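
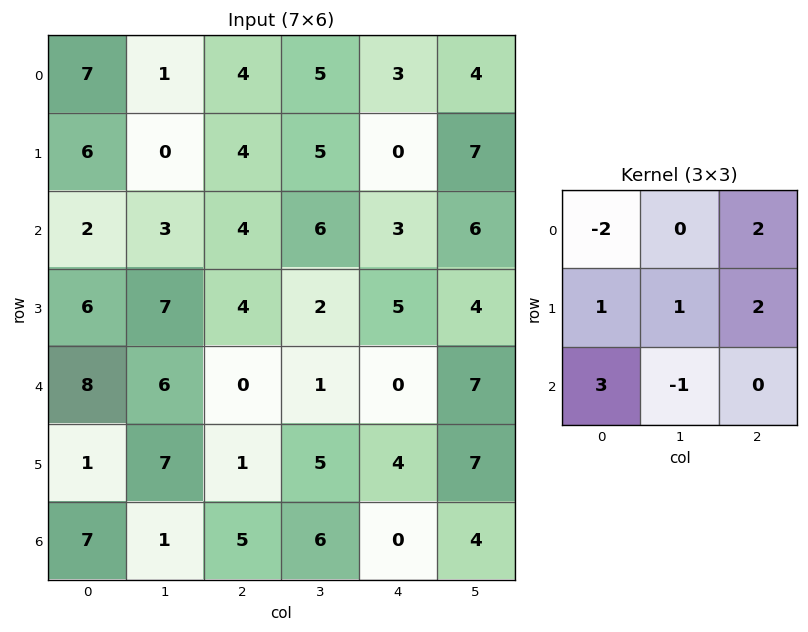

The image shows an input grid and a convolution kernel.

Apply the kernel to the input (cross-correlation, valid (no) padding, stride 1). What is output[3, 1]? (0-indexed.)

18

The receptive field on the input at this output position is [7 4 2 / 6 0 1 / 7 1 5]. Elementwise product with the kernel and sum: 7·-2 + 2·2 + 6·1 + 0·1 + 1·2 + 7·3 + 1·-1.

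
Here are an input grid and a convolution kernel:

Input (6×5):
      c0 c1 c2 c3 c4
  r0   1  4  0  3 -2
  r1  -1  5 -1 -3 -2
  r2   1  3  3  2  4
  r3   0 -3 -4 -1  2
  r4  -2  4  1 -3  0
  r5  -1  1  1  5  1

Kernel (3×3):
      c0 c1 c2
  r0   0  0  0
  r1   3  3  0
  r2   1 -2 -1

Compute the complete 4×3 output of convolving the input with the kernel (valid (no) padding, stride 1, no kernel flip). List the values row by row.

4 7 -17
22 24 11
-20 -16 -8
2 9 -16

Output[0,0]: The receptive field on the input at this output position is [1 4 0 / -1 5 -1 / 1 3 3]. Elementwise product with the kernel and sum: -1·3 + 5·3 + 1·1 + 3·-2 + 3·-1.
Output[0,1]: The receptive field on the input at this output position is [4 0 3 / 5 -1 -3 / 3 3 2]. Elementwise product with the kernel and sum: 5·3 + -1·3 + 3·1 + 3·-2 + 2·-1.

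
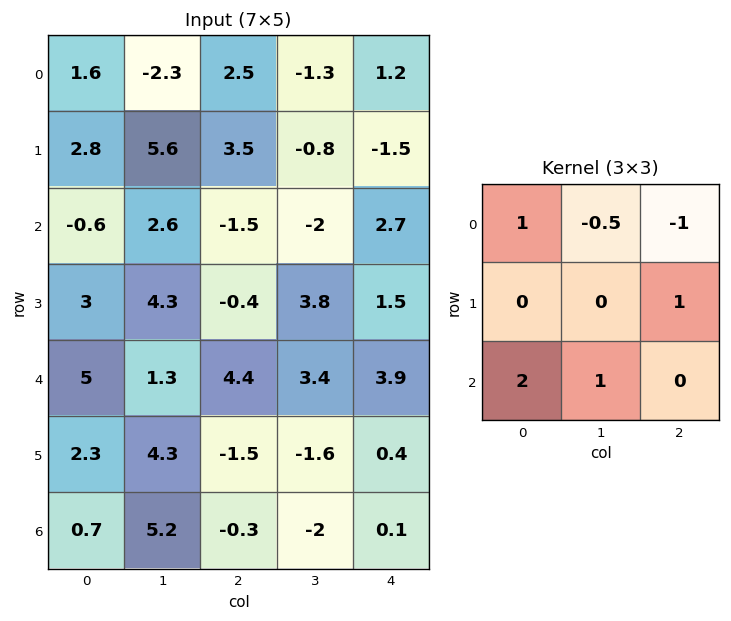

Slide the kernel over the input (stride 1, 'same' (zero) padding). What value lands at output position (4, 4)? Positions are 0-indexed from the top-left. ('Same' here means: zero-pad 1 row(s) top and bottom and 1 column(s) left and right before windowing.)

The receptive field on the zero-padded input at this output position is [3.8 1.5 0 / 3.4 3.9 0 / -1.6 0.4 0]. Elementwise product with the kernel and sum: 3.8·1 + 1.5·-0.5 + 0·-1 + 0·1 + -1.6·2 + 0.4·1.

0.25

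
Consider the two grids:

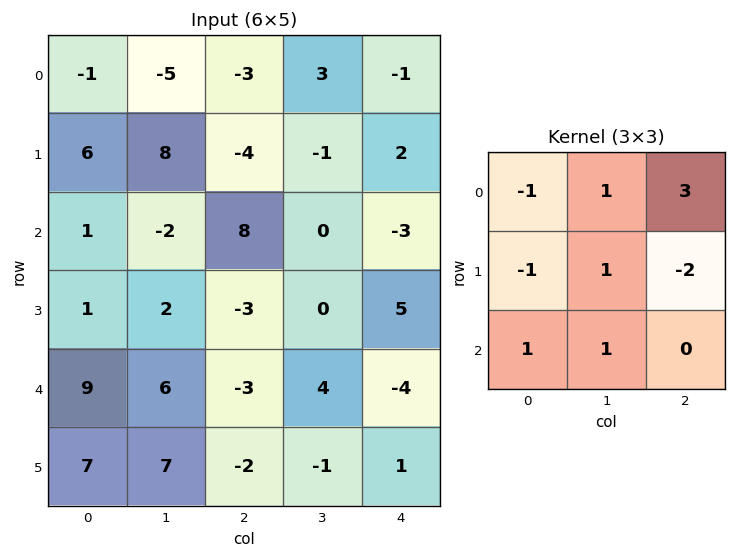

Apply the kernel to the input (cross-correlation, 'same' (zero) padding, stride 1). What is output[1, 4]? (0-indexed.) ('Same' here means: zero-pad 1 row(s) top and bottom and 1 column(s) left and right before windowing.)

The receptive field on the zero-padded input at this output position is [3 -1 0 / -1 2 0 / 0 -3 0]. Elementwise product with the kernel and sum: 3·-1 + -1·1 + 0·3 + -1·-1 + 2·1 + 0·-2 + 0·1 + -3·1.

-4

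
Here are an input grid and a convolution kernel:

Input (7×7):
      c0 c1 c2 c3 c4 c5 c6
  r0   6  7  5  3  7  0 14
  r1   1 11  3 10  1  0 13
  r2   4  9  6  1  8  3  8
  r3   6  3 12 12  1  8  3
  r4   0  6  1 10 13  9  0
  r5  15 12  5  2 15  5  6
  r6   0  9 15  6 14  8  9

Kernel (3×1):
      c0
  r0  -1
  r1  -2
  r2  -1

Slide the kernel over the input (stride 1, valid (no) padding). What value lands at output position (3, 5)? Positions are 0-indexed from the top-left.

The receptive field on the input at this output position is [8 / 9 / 5]. Elementwise product with the kernel and sum: 8·-1 + 9·-2 + 5·-1.

-31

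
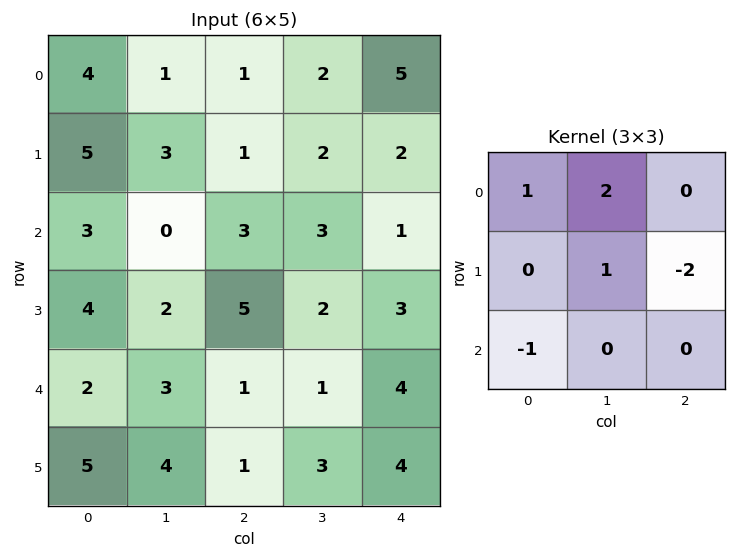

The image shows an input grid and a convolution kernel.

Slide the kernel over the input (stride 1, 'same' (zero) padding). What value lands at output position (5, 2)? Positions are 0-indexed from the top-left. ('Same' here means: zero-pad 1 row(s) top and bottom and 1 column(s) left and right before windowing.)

The receptive field on the zero-padded input at this output position is [3 1 1 / 4 1 3 / 0 0 0]. Elementwise product with the kernel and sum: 3·1 + 1·2 + 1·1 + 3·-2 + 0·-1.

0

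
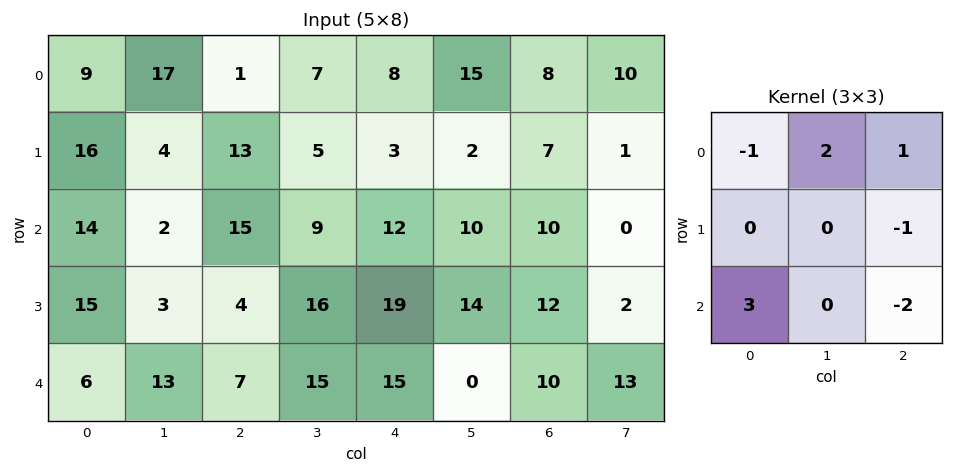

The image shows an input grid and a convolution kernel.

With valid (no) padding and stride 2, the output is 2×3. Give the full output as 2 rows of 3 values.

Output[0,0]: The receptive field on the input at this output position is [9 17 1 / 16 4 13 / 14 2 15]. Elementwise product with the kernel and sum: 9·-1 + 17·2 + 1·1 + 13·-1 + 14·3 + 15·-2.

25 39 39
5 -13 31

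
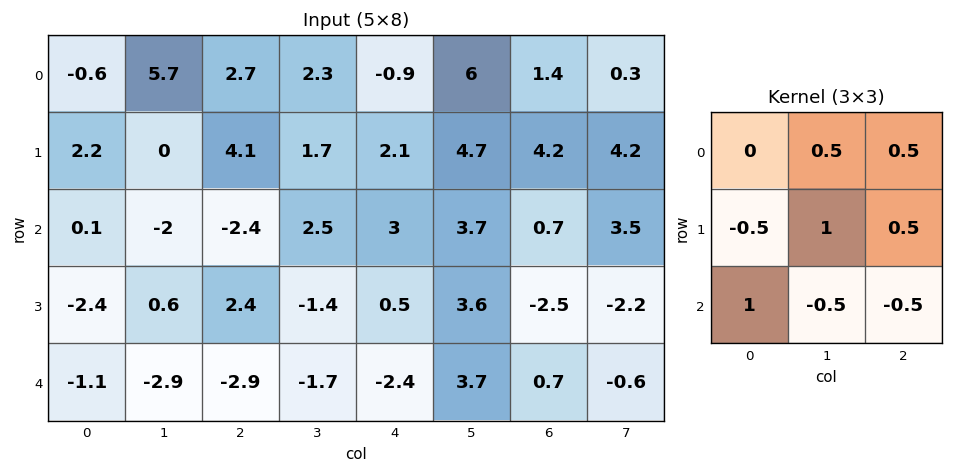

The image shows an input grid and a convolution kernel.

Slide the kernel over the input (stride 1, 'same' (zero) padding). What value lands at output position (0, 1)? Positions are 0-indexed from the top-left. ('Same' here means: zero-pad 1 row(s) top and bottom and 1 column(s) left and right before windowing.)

7.5

The receptive field on the zero-padded input at this output position is [0 0 0 / -0.6 5.7 2.7 / 2.2 0 4.1]. Elementwise product with the kernel and sum: 0·0.5 + 0·0.5 + -0.6·-0.5 + 5.7·1 + 2.7·0.5 + 2.2·1 + 0·-0.5 + 4.1·-0.5.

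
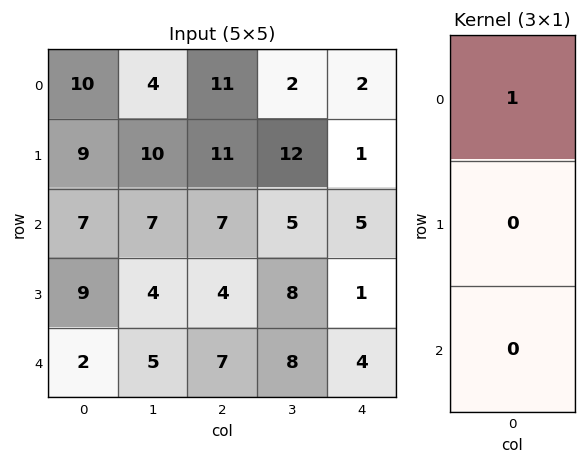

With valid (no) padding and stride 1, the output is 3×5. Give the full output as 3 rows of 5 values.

Output[0,0]: The receptive field on the input at this output position is [10 / 9 / 7]. Elementwise product with the kernel and sum: 10·1.

10 4 11 2 2
9 10 11 12 1
7 7 7 5 5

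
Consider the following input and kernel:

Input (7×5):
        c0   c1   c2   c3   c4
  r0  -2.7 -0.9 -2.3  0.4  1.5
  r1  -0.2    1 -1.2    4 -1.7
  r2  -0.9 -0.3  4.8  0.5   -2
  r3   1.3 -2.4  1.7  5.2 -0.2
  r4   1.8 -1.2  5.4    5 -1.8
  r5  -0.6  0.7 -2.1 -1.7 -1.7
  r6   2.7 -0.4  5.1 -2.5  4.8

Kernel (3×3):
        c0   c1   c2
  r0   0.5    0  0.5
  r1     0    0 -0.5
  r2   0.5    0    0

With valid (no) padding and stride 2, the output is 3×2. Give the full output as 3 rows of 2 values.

Output[0,0]: The receptive field on the input at this output position is [-2.7 -0.9 -2.3 / -0.2 1 -1.2 / -0.9 -0.3 4.8]. Elementwise product with the kernel and sum: -2.7·0.5 + -2.3·0.5 + -1.2·-0.5 + -0.9·0.5.

-2.35 2.85
2 4.2
6 5.2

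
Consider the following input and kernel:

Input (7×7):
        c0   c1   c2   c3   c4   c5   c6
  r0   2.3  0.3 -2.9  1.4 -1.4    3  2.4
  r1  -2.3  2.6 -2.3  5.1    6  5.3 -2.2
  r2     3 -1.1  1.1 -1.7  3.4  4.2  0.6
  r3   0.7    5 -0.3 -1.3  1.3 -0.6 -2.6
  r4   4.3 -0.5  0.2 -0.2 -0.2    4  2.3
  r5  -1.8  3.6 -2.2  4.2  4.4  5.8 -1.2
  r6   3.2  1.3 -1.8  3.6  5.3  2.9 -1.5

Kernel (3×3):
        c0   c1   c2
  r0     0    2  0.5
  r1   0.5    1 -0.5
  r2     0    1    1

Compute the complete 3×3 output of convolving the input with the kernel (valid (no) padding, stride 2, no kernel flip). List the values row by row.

Output[0,0]: The receptive field on the input at this output position is [2.3 0.3 -2.9 / -2.3 2.6 -2.3 / 3 -1.1 1.1]. Elementwise product with the kernel and sum: 0.3·2 + -2.9·0.5 + -2.3·0.5 + 2.6·1 + -2.3·-0.5 + -1.1·1 + 1.1·1.
Output[0,1]: The receptive field on the input at this output position is [-2.9 1.4 -1.4 / -2.3 5.1 6 / 1.1 -1.7 3.4]. Elementwise product with the kernel and sum: 1.4·2 + -1.4·0.5 + -2.3·0.5 + 5.1·1 + 6·-0.5 + -1.7·1 + 3.4·1.

1.75 4.75 21.4
3.55 -4.2 16.35
2.4 9.3 19.15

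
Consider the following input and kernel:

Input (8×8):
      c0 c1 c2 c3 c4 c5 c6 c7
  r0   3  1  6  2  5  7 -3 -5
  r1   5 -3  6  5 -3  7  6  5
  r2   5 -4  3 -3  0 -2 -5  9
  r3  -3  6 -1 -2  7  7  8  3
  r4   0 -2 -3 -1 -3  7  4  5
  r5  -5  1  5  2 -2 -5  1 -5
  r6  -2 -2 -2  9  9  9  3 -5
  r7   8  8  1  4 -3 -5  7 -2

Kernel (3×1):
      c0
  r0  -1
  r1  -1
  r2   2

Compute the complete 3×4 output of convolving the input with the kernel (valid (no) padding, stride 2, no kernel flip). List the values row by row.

2 -6 -2 -13
-2 -8 -13 5
1 -6 23 1

Output[0,0]: The receptive field on the input at this output position is [3 / 5 / 5]. Elementwise product with the kernel and sum: 3·-1 + 5·-1 + 5·2.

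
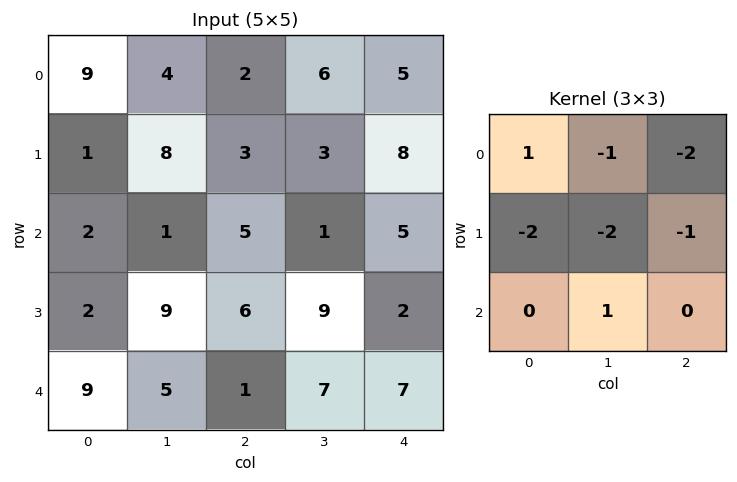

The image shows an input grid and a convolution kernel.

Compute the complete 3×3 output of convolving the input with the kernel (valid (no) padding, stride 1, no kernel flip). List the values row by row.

-19 -30 -33
-15 -8 -24
-32 -44 -31

Output[0,0]: The receptive field on the input at this output position is [9 4 2 / 1 8 3 / 2 1 5]. Elementwise product with the kernel and sum: 9·1 + 4·-1 + 2·-2 + 1·-2 + 8·-2 + 3·-1 + 1·1.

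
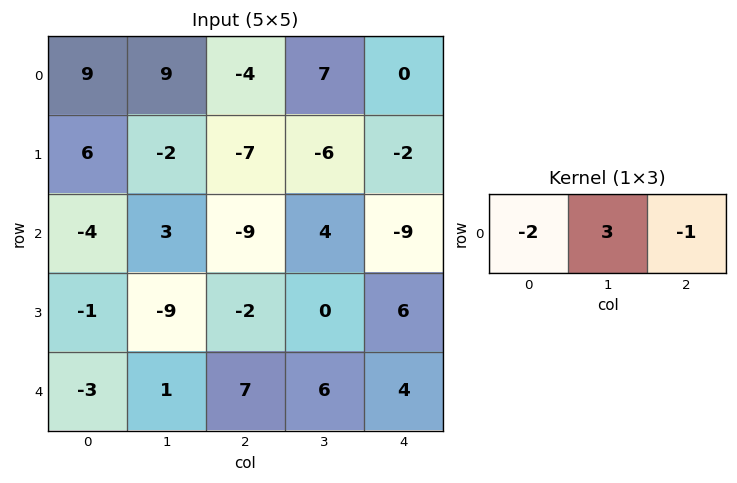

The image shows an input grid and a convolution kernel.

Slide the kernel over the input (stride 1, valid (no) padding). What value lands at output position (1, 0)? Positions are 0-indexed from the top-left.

The receptive field on the input at this output position is [6 -2 -7]. Elementwise product with the kernel and sum: 6·-2 + -2·3 + -7·-1.

-11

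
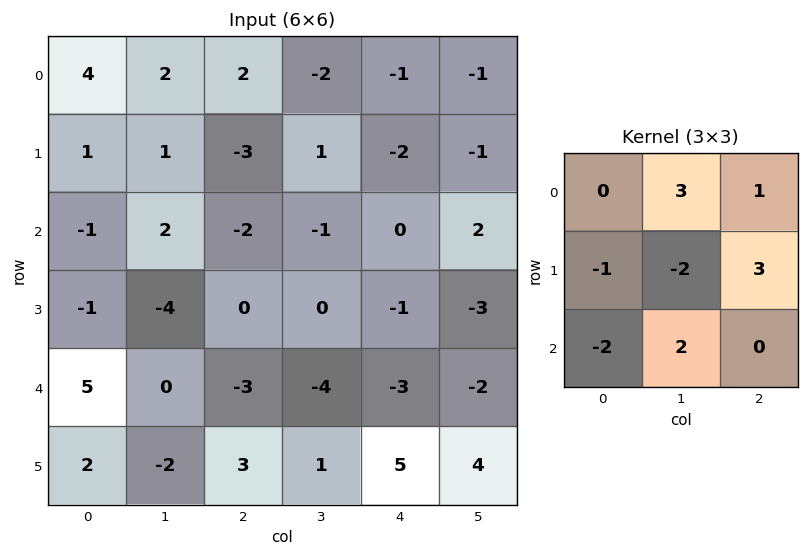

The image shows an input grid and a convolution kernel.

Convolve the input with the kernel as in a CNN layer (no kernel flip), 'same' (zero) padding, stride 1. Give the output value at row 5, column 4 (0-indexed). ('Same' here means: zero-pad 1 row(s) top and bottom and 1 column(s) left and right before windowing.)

The receptive field on the zero-padded input at this output position is [-4 -3 -2 / 1 5 4 / 0 0 0]. Elementwise product with the kernel and sum: -3·3 + -2·1 + 1·-1 + 5·-2 + 4·3 + 0·-2 + 0·2.

-10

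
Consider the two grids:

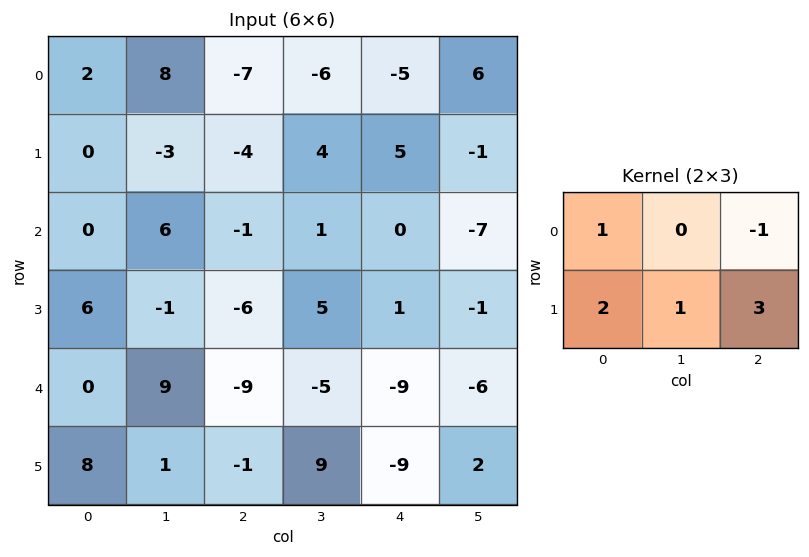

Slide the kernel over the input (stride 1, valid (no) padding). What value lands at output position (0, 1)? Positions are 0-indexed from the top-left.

16

The receptive field on the input at this output position is [8 -7 -6 / -3 -4 4]. Elementwise product with the kernel and sum: 8·1 + -6·-1 + -3·2 + -4·1 + 4·3.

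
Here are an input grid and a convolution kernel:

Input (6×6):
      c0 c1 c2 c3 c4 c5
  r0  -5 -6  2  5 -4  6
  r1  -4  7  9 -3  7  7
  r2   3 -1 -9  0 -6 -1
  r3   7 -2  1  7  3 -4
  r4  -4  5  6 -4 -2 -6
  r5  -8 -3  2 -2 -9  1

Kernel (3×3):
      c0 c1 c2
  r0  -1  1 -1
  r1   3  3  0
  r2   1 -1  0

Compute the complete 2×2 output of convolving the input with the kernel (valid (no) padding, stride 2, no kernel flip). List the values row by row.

10 16
11 49

Output[0,0]: The receptive field on the input at this output position is [-5 -6 2 / -4 7 9 / 3 -1 -9]. Elementwise product with the kernel and sum: -5·-1 + -6·1 + 2·-1 + -4·3 + 7·3 + 3·1 + -1·-1.
Output[0,1]: The receptive field on the input at this output position is [2 5 -4 / 9 -3 7 / -9 0 -6]. Elementwise product with the kernel and sum: 2·-1 + 5·1 + -4·-1 + 9·3 + -3·3 + -9·1 + 0·-1.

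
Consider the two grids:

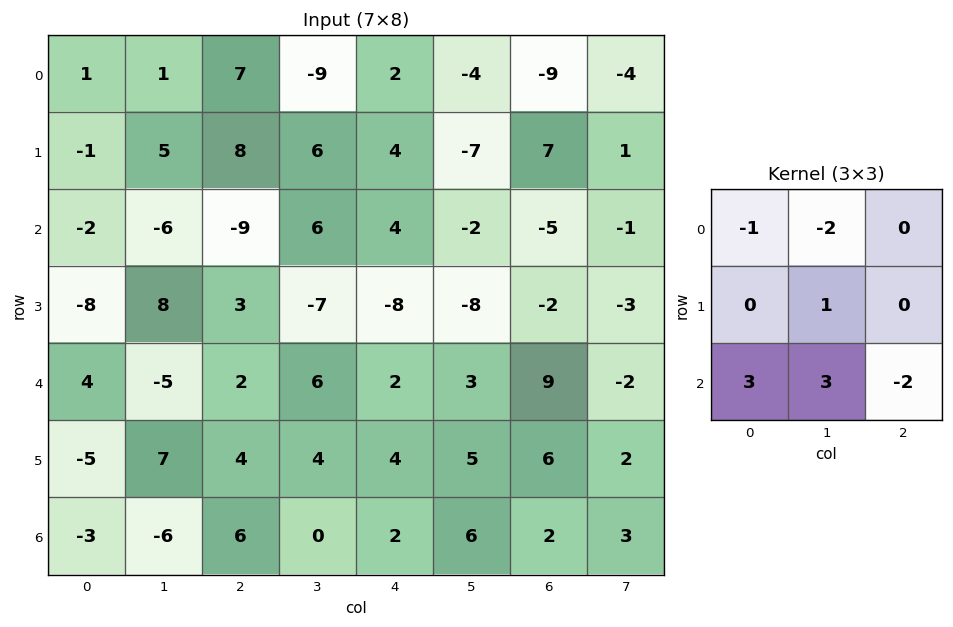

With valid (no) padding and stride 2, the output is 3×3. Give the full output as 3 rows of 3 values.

Output[0,0]: The receptive field on the input at this output position is [1 1 7 / -1 5 8 / -2 -6 -9]. Elementwise product with the kernel and sum: 1·-1 + 1·-2 + 5·1 + -2·3 + -6·3 + -9·-2.
Output[0,1]: The receptive field on the input at this output position is [7 -9 2 / 8 6 4 / -9 6 4]. Elementwise product with the kernel and sum: 7·-1 + -9·-2 + 6·1 + -9·3 + 6·3 + 4·-2.

-4 0 15
15 10 -11
-26 4 17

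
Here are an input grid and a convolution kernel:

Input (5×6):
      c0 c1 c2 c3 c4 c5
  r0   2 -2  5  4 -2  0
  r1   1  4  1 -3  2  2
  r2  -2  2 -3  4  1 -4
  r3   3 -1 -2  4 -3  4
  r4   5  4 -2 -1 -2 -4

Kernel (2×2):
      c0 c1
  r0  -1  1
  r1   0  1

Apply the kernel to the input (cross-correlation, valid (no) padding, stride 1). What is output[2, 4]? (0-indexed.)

The receptive field on the input at this output position is [1 -4 / -3 4]. Elementwise product with the kernel and sum: 1·-1 + -4·1 + 4·1.

-1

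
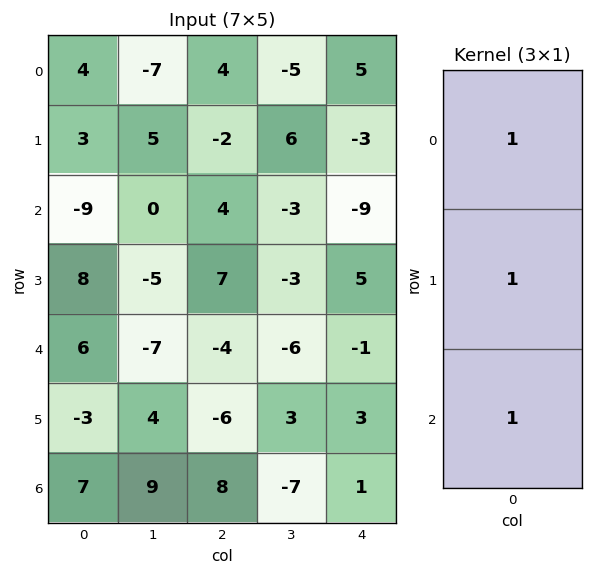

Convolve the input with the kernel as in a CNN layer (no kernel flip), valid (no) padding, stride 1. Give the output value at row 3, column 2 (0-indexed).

The receptive field on the input at this output position is [7 / -4 / -6]. Elementwise product with the kernel and sum: 7·1 + -4·1 + -6·1.

-3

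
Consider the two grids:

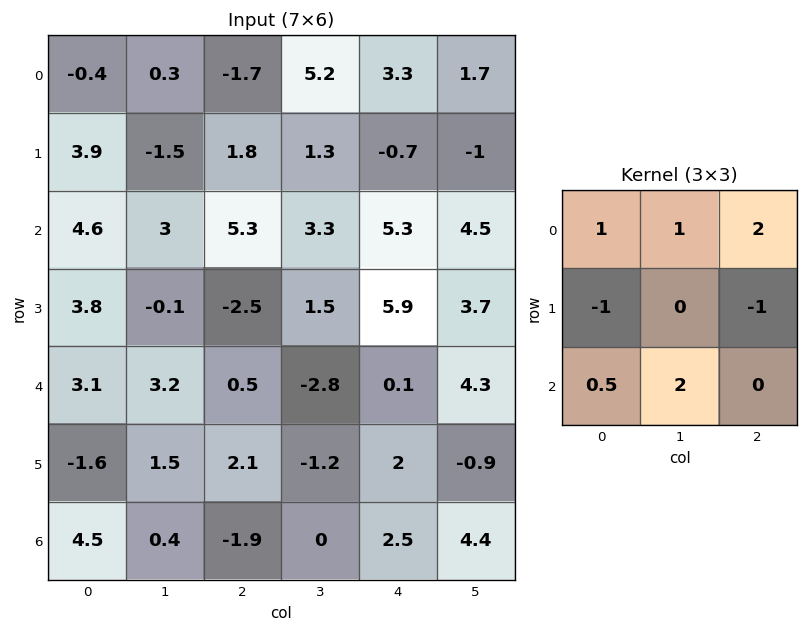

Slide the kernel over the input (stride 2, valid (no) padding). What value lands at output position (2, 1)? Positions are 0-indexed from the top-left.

The receptive field on the input at this output position is [0.5 -2.8 0.1 / 2.1 -1.2 2 / -1.9 0 2.5]. Elementwise product with the kernel and sum: 0.5·1 + -2.8·1 + 0.1·2 + 2.1·-1 + 2·-1 + -1.9·0.5 + 0·2.

-7.15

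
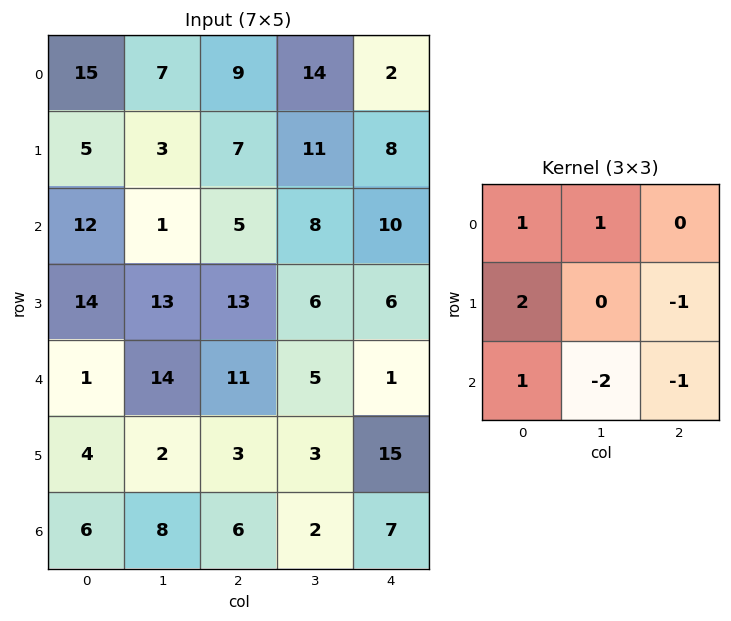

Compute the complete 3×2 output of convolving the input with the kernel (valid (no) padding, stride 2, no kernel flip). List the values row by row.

30 8
-10 33
4 2

Output[0,0]: The receptive field on the input at this output position is [15 7 9 / 5 3 7 / 12 1 5]. Elementwise product with the kernel and sum: 15·1 + 7·1 + 5·2 + 7·-1 + 12·1 + 1·-2 + 5·-1.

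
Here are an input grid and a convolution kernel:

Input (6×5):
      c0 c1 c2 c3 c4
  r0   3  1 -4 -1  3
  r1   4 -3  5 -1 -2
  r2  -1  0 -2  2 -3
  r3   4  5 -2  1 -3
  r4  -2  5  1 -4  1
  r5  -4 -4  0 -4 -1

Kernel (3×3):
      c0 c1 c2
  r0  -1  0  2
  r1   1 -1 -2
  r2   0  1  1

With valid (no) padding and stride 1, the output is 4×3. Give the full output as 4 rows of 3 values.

Output[0,0]: The receptive field on the input at this output position is [3 1 -4 / 4 -3 5 / -1 0 -2]. Elementwise product with the kernel and sum: 3·-1 + -4·2 + 4·1 + -3·-1 + 5·-2 + 0·1 + -2·1.
Output[0,1]: The receptive field on the input at this output position is [1 -4 -1 / -3 5 -1 / 0 -2 2]. Elementwise product with the kernel and sum: 1·-1 + -1·2 + -3·1 + 5·-1 + -1·-2 + -2·1 + 2·1.

-16 -9 19
12 -2 -9
6 6 -4
-21 5 -6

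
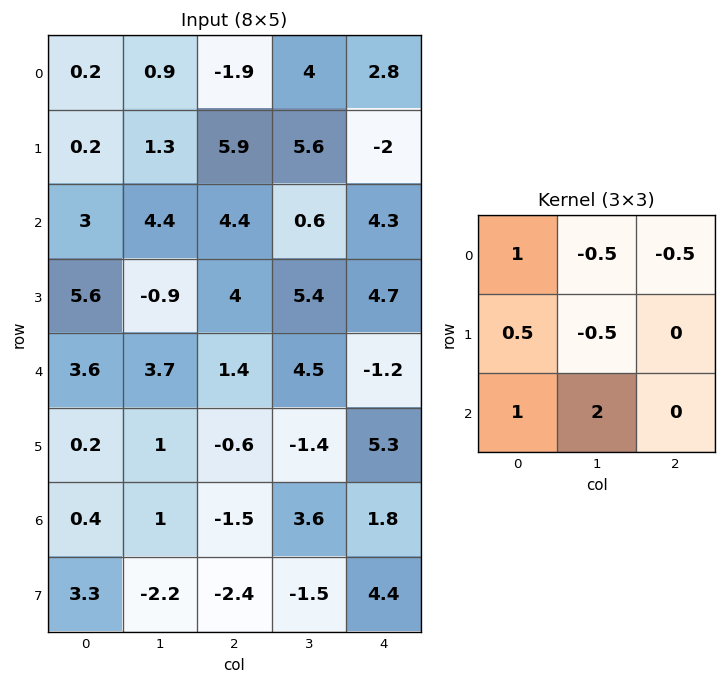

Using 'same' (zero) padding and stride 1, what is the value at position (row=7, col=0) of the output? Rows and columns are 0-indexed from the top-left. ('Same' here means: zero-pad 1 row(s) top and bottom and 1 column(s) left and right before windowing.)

The receptive field on the zero-padded input at this output position is [0 0.4 1 / 0 3.3 -2.2 / 0 0 0]. Elementwise product with the kernel and sum: 0·1 + 0.4·-0.5 + 1·-0.5 + 0·0.5 + 3.3·-0.5 + 0·1 + 0·2.

-2.35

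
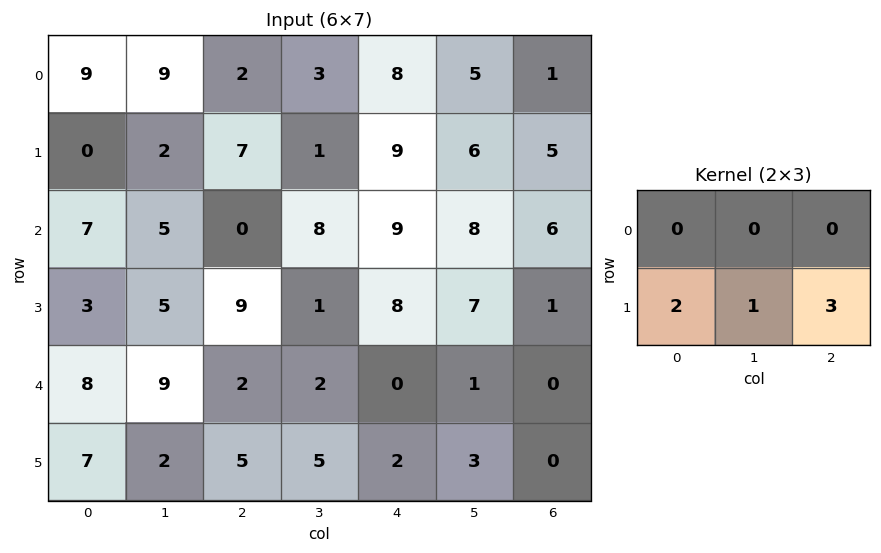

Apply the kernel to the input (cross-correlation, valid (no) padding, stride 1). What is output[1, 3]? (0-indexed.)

The receptive field on the input at this output position is [1 9 6 / 8 9 8]. Elementwise product with the kernel and sum: 8·2 + 9·1 + 8·3.

49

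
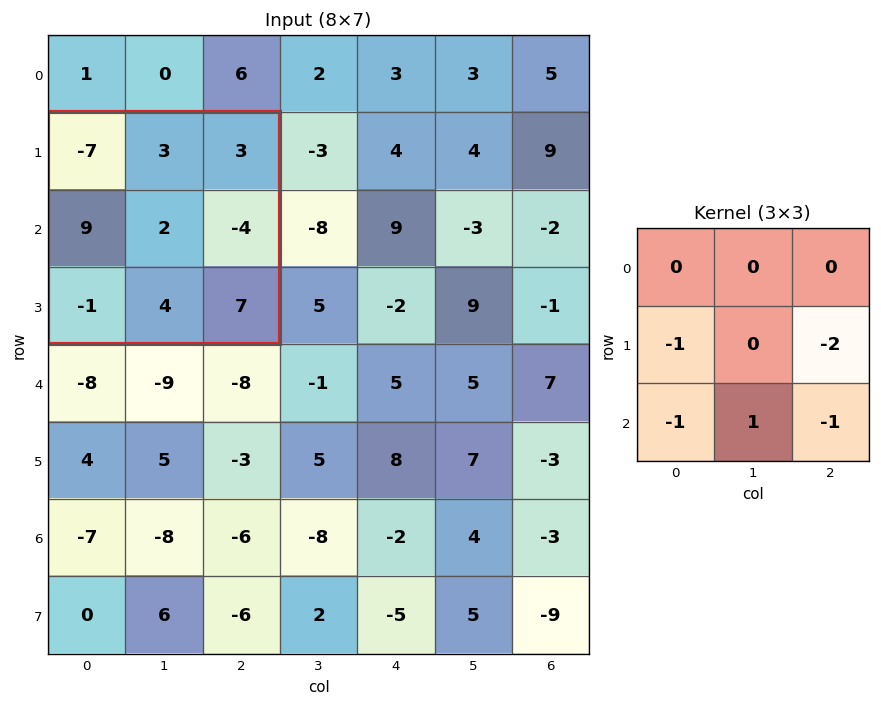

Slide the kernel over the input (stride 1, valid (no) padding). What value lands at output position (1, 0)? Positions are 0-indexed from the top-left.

The receptive field on the input at this output position is [-7 3 3 / 9 2 -4 / -1 4 7]. Elementwise product with the kernel and sum: 9·-1 + -4·-2 + -1·-1 + 4·1 + 7·-1.

-3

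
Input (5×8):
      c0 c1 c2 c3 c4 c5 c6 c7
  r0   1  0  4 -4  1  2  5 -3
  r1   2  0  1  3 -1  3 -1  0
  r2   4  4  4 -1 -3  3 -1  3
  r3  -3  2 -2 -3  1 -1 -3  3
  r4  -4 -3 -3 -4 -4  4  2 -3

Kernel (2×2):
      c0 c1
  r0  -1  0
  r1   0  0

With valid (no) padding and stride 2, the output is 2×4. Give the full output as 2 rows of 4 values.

Output[0,0]: The receptive field on the input at this output position is [1 0 / 2 0]. Elementwise product with the kernel and sum: 1·-1.

-1 -4 -1 -5
-4 -4 3 1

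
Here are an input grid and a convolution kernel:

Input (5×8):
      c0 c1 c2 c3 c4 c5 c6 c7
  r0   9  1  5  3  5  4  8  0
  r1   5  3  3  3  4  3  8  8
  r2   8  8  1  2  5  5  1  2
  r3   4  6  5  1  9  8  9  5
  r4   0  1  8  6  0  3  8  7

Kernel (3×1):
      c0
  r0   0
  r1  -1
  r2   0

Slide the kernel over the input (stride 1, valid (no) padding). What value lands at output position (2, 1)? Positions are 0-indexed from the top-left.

The receptive field on the input at this output position is [8 / 6 / 1]. Elementwise product with the kernel and sum: 6·-1.

-6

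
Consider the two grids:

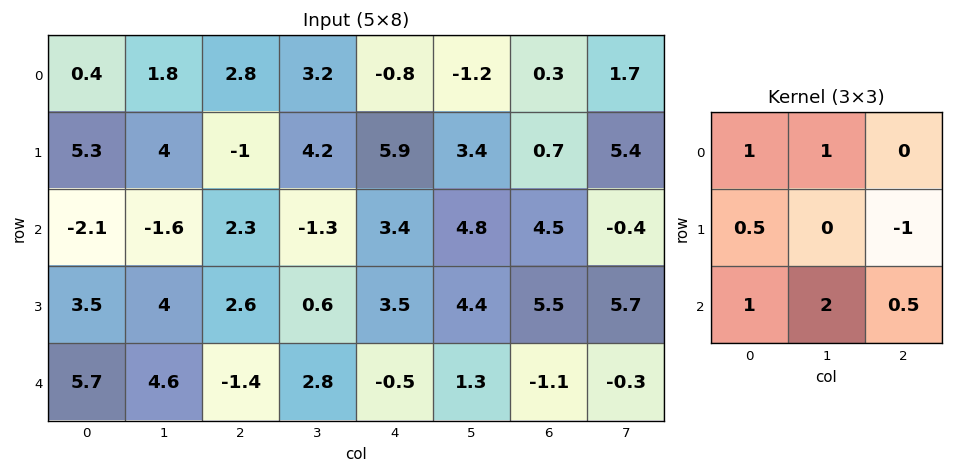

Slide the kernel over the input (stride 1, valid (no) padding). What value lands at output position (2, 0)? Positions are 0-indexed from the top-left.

The receptive field on the input at this output position is [-2.1 -1.6 2.3 / 3.5 4 2.6 / 5.7 4.6 -1.4]. Elementwise product with the kernel and sum: -2.1·1 + -1.6·1 + 3.5·0.5 + 2.6·-1 + 5.7·1 + 4.6·2 + -1.4·0.5.

9.65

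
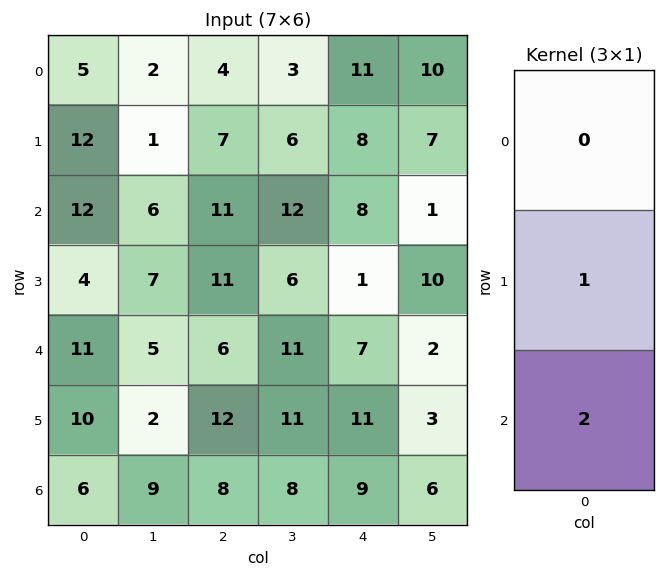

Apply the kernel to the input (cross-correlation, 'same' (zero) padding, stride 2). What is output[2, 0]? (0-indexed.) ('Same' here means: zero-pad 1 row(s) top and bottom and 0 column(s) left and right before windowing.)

The receptive field on the zero-padded input at this output position is [4 / 11 / 10]. Elementwise product with the kernel and sum: 11·1 + 10·2.

31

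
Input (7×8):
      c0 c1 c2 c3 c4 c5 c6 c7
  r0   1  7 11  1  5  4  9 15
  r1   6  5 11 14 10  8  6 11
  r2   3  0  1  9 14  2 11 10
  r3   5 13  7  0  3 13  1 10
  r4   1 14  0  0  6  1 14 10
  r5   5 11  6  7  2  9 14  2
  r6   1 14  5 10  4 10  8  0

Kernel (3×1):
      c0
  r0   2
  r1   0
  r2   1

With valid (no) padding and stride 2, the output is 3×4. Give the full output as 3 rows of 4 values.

Output[0,0]: The receptive field on the input at this output position is [1 / 6 / 3]. Elementwise product with the kernel and sum: 1·2 + 3·1.
Output[0,1]: The receptive field on the input at this output position is [11 / 11 / 1]. Elementwise product with the kernel and sum: 11·2 + 1·1.

5 23 24 29
7 2 34 36
3 5 16 36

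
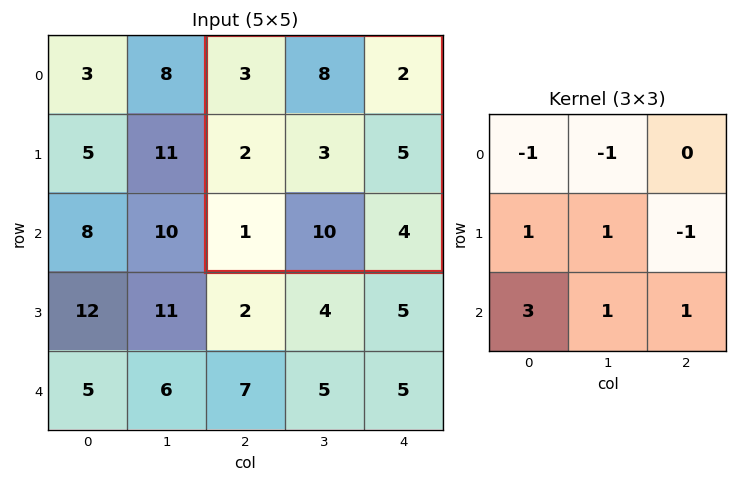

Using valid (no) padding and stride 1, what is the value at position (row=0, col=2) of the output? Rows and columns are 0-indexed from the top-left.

6

The receptive field on the input at this output position is [3 8 2 / 2 3 5 / 1 10 4]. Elementwise product with the kernel and sum: 3·-1 + 8·-1 + 2·1 + 3·1 + 5·-1 + 1·3 + 10·1 + 4·1.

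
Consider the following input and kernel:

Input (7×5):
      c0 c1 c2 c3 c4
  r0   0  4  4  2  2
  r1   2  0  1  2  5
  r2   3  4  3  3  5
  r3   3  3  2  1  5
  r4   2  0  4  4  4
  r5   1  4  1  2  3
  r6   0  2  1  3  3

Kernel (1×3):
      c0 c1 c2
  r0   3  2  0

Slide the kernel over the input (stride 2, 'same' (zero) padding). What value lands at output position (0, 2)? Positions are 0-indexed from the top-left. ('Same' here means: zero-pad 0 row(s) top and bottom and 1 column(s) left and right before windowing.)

The receptive field on the zero-padded input at this output position is [2 2 0]. Elementwise product with the kernel and sum: 2·3 + 2·2.

10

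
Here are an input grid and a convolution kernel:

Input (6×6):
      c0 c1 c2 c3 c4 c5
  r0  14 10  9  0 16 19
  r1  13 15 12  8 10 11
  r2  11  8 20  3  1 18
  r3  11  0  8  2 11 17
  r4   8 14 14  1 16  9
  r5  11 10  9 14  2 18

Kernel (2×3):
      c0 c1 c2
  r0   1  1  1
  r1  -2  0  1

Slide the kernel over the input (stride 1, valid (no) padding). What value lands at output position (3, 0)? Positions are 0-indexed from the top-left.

The receptive field on the input at this output position is [11 0 8 / 8 14 14]. Elementwise product with the kernel and sum: 11·1 + 0·1 + 8·1 + 8·-2 + 14·1.

17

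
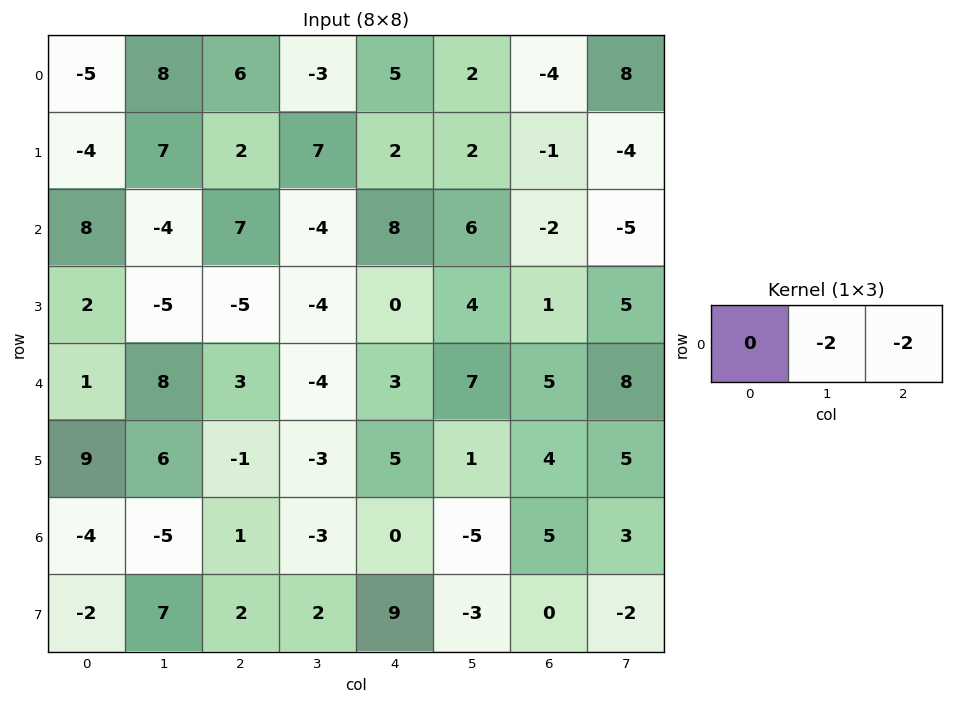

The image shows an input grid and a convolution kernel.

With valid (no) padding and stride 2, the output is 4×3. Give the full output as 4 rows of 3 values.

Output[0,0]: The receptive field on the input at this output position is [-5 8 6]. Elementwise product with the kernel and sum: 8·-2 + 6·-2.

-28 -4 4
-6 -8 -8
-22 2 -24
8 6 0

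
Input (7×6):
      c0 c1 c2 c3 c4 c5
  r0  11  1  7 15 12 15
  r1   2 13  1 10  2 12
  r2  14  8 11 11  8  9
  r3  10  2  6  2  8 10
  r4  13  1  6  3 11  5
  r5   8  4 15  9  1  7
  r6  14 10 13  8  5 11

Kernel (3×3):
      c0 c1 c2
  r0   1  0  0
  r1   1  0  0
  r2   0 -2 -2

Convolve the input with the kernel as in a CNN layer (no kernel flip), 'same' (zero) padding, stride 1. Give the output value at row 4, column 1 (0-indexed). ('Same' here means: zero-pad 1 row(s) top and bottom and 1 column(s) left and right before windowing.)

The receptive field on the zero-padded input at this output position is [10 2 6 / 13 1 6 / 8 4 15]. Elementwise product with the kernel and sum: 10·1 + 13·1 + 4·-2 + 15·-2.

-15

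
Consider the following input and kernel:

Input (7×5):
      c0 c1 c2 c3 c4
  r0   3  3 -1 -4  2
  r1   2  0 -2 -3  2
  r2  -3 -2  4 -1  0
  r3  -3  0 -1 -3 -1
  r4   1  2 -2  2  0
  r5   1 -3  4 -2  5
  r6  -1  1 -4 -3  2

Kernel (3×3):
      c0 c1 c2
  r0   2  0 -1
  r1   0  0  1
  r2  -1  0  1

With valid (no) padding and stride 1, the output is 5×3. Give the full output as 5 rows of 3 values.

12 8 -6
12 -1 -6
-14 -6 9
-4 6 0
5 -4 7

Output[0,0]: The receptive field on the input at this output position is [3 3 -1 / 2 0 -2 / -3 -2 4]. Elementwise product with the kernel and sum: 3·2 + -1·-1 + -2·1 + -3·-1 + 4·1.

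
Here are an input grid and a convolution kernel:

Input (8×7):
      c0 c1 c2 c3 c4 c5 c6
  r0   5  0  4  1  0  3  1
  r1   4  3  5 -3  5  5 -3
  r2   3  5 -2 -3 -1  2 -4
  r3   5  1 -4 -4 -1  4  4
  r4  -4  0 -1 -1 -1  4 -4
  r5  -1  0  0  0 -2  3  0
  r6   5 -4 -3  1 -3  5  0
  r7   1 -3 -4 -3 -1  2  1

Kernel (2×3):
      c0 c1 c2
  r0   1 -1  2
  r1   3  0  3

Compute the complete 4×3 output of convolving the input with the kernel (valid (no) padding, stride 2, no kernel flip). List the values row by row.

40 33 5
-3 -16 -2
-9 -8 -19
-6 -25 -8

Output[0,0]: The receptive field on the input at this output position is [5 0 4 / 4 3 5]. Elementwise product with the kernel and sum: 5·1 + 0·-1 + 4·2 + 4·3 + 5·3.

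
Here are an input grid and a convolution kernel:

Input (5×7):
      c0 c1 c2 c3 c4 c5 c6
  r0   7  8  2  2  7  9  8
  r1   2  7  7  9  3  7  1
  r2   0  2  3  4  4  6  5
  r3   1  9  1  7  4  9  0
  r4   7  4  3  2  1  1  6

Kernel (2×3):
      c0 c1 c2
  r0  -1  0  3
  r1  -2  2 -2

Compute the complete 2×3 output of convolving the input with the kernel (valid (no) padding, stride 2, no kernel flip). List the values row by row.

-5 17 23
23 13 21

Output[0,0]: The receptive field on the input at this output position is [7 8 2 / 2 7 7]. Elementwise product with the kernel and sum: 7·-1 + 2·3 + 2·-2 + 7·2 + 7·-2.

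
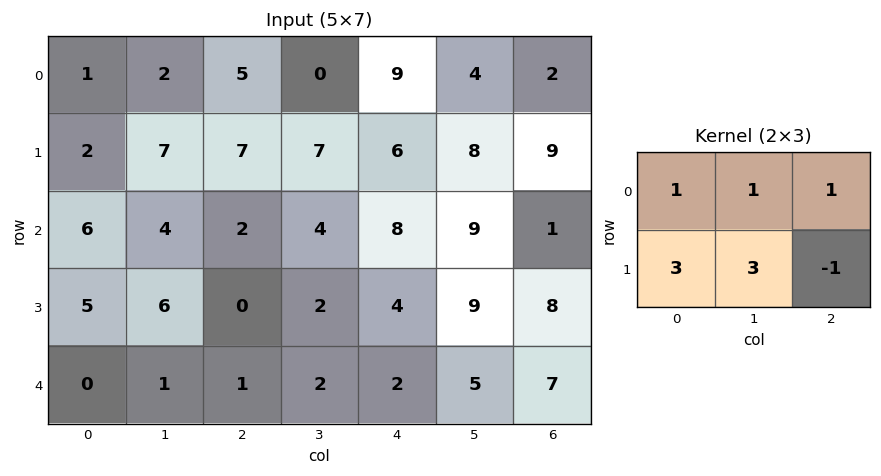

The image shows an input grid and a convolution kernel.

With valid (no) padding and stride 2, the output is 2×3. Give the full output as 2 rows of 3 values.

28 50 48
45 16 49

Output[0,0]: The receptive field on the input at this output position is [1 2 5 / 2 7 7]. Elementwise product with the kernel and sum: 1·1 + 2·1 + 5·1 + 2·3 + 7·3 + 7·-1.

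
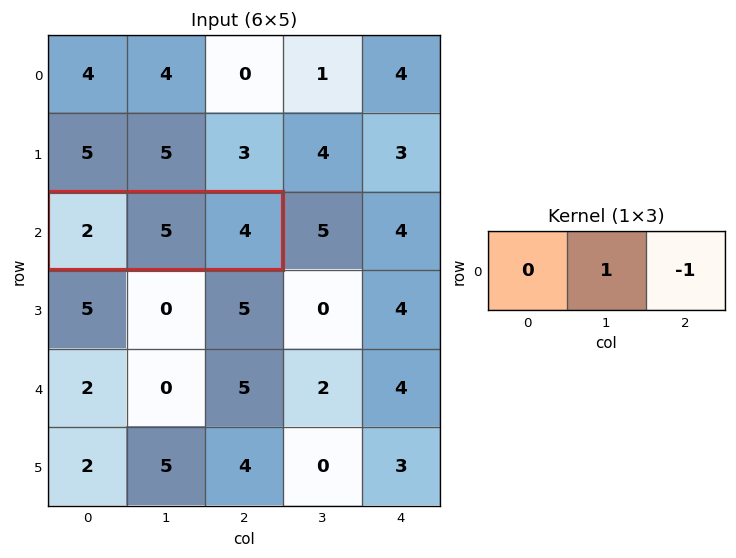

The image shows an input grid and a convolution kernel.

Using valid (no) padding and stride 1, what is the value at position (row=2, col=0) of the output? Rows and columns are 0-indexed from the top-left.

The receptive field on the input at this output position is [2 5 4]. Elementwise product with the kernel and sum: 5·1 + 4·-1.

1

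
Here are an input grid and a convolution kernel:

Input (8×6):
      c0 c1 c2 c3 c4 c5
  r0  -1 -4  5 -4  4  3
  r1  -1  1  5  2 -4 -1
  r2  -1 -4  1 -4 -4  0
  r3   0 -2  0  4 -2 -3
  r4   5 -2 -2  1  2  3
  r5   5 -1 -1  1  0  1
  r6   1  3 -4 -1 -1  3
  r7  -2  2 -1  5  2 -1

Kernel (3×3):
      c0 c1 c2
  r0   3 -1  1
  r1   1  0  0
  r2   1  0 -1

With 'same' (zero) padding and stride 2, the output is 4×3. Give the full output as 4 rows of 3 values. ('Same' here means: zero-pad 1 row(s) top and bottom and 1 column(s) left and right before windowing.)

-1 -5 -1
4 -10 12
-1 -6 12
-8 -1 9

Output[0,0]: The receptive field on the zero-padded input at this output position is [0 0 0 / 0 -1 -4 / 0 -1 1]. Elementwise product with the kernel and sum: 0·3 + 0·-1 + 0·1 + 0·1 + 0·1 + 1·-1.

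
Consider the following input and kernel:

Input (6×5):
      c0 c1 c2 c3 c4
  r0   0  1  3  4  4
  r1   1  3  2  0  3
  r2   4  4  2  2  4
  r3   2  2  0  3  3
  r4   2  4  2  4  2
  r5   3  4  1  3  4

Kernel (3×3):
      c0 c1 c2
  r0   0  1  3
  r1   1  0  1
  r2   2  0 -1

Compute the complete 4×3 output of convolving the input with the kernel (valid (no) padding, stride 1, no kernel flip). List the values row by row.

19 24 21
19 9 12
14 17 19
11 22 14

Output[0,0]: The receptive field on the input at this output position is [0 1 3 / 1 3 2 / 4 4 2]. Elementwise product with the kernel and sum: 1·1 + 3·3 + 1·1 + 2·1 + 4·2 + 2·-1.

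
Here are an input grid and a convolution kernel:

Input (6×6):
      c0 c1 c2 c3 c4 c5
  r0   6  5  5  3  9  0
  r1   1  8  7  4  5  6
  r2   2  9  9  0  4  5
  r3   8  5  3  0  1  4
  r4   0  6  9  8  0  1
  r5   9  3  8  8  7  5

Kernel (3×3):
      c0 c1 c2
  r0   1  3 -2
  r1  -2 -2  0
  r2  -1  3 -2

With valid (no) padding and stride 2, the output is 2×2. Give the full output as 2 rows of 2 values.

0 -43
-15 10

Output[0,0]: The receptive field on the input at this output position is [6 5 5 / 1 8 7 / 2 9 9]. Elementwise product with the kernel and sum: 6·1 + 5·3 + 5·-2 + 1·-2 + 8·-2 + 2·-1 + 9·3 + 9·-2.
Output[0,1]: The receptive field on the input at this output position is [5 3 9 / 7 4 5 / 9 0 4]. Elementwise product with the kernel and sum: 5·1 + 3·3 + 9·-2 + 7·-2 + 4·-2 + 9·-1 + 0·3 + 4·-2.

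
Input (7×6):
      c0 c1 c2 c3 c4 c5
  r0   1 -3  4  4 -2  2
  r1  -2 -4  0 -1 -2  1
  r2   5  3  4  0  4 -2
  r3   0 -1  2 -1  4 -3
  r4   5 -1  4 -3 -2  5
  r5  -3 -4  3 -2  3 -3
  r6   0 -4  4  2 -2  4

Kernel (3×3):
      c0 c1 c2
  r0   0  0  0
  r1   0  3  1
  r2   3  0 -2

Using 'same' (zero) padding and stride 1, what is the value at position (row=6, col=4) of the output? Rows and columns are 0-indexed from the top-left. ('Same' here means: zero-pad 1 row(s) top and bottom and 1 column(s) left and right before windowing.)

-2

The receptive field on the zero-padded input at this output position is [-2 3 -3 / 2 -2 4 / 0 0 0]. Elementwise product with the kernel and sum: -2·3 + 4·1 + 0·3 + 0·-2.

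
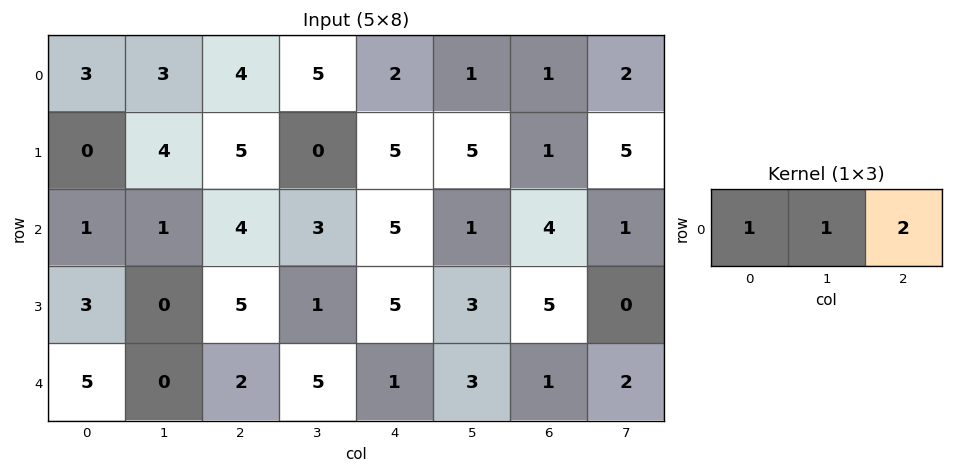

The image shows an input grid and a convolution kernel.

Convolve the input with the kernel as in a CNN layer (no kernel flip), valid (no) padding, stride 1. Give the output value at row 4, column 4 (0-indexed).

6

The receptive field on the input at this output position is [1 3 1]. Elementwise product with the kernel and sum: 1·1 + 3·1 + 1·2.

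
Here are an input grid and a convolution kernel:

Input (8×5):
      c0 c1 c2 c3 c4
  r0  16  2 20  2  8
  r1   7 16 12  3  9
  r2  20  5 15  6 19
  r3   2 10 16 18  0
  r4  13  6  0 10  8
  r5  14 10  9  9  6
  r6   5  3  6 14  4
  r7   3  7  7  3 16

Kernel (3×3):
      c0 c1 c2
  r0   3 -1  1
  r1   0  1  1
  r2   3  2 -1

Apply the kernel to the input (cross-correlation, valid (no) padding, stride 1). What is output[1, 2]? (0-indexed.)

The receptive field on the input at this output position is [12 3 9 / 15 6 19 / 16 18 0]. Elementwise product with the kernel and sum: 12·3 + 3·-1 + 9·1 + 6·1 + 19·1 + 16·3 + 18·2 + 0·-1.

151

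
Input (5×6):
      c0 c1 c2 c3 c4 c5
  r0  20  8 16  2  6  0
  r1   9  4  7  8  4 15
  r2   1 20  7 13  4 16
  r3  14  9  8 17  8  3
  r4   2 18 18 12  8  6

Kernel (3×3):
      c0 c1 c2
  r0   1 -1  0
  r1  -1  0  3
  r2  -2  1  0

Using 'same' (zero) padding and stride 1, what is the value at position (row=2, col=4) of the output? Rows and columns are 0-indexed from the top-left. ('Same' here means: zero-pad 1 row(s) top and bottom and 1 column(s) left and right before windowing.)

13

The receptive field on the zero-padded input at this output position is [8 4 15 / 13 4 16 / 17 8 3]. Elementwise product with the kernel and sum: 8·1 + 4·-1 + 13·-1 + 16·3 + 17·-2 + 8·1.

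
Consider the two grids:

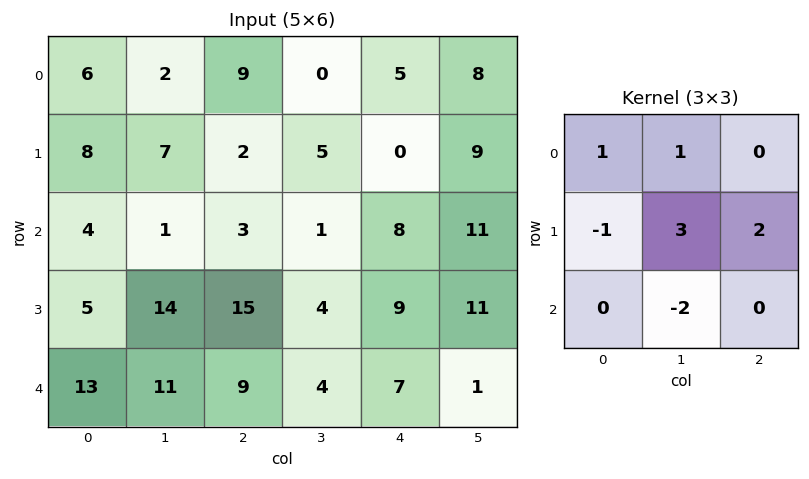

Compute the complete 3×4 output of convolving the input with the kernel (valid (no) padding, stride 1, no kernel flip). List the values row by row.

Output[0,0]: The receptive field on the input at this output position is [6 2 9 / 8 7 2 / 4 1 3]. Elementwise product with the kernel and sum: 6·1 + 2·1 + 8·-1 + 7·3 + 2·2 + 1·-2.
Output[0,1]: The receptive field on the input at this output position is [2 9 0 / 7 2 5 / 1 3 1]. Elementwise product with the kernel and sum: 2·1 + 9·1 + 7·-1 + 2·3 + 5·2 + 3·-2.

23 14 20 2
-8 -11 15 32
50 25 11 40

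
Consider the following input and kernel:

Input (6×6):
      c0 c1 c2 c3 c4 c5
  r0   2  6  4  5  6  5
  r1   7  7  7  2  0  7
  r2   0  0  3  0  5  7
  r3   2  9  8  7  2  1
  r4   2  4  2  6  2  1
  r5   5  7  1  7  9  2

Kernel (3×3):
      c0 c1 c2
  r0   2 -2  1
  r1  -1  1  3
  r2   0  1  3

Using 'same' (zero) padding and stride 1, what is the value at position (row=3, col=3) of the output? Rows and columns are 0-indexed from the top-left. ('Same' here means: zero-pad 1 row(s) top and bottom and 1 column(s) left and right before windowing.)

28

The receptive field on the zero-padded input at this output position is [3 0 5 / 8 7 2 / 2 6 2]. Elementwise product with the kernel and sum: 3·2 + 0·-2 + 5·1 + 8·-1 + 7·1 + 2·3 + 6·1 + 2·3.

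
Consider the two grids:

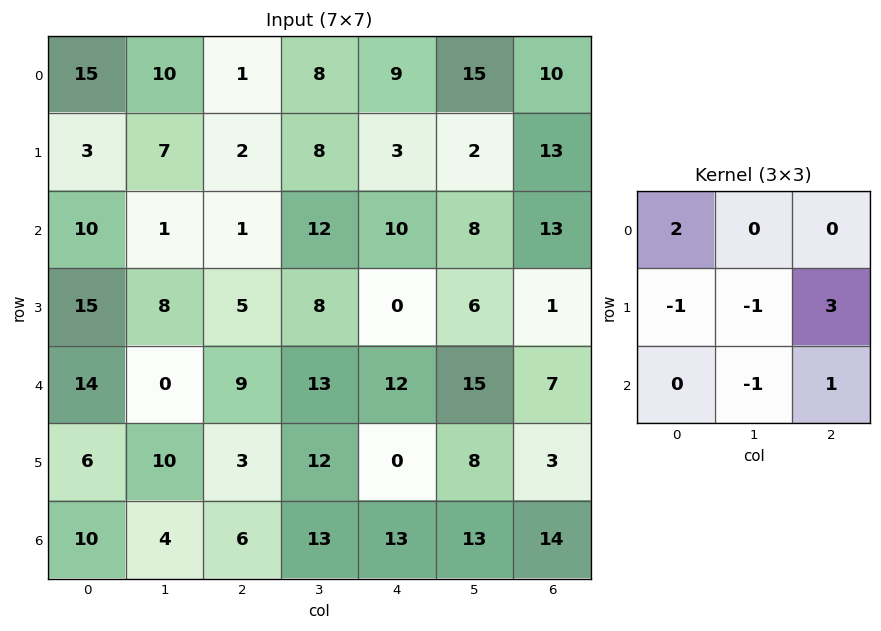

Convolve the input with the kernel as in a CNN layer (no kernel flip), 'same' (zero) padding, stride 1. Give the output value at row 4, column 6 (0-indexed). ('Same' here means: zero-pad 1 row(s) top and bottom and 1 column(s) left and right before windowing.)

-13

The receptive field on the zero-padded input at this output position is [6 1 0 / 15 7 0 / 8 3 0]. Elementwise product with the kernel and sum: 6·2 + 15·-1 + 7·-1 + 0·3 + 3·-1 + 0·1.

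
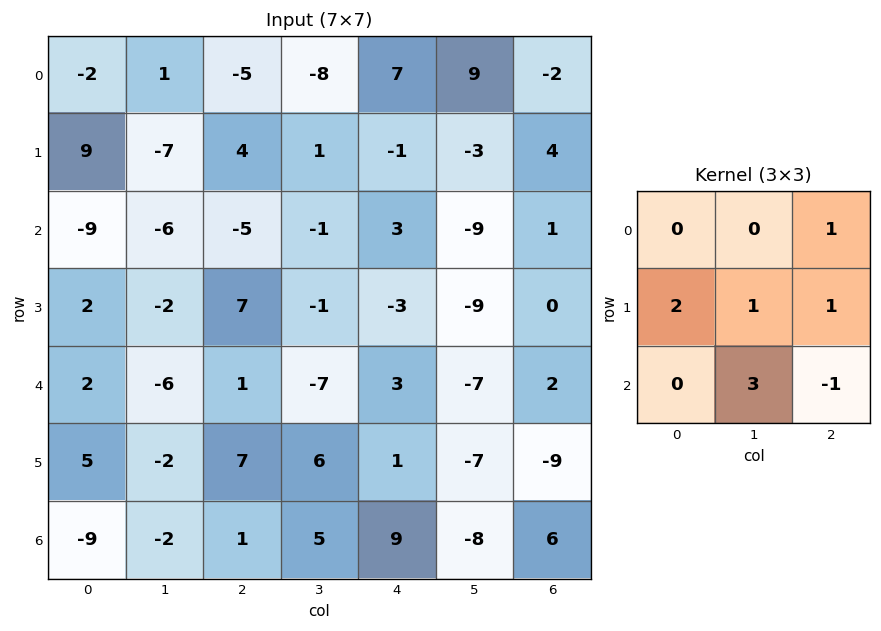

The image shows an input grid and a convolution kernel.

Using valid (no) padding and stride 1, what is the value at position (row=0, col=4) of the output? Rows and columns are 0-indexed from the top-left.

-31

The receptive field on the input at this output position is [7 9 -2 / -1 -3 4 / 3 -9 1]. Elementwise product with the kernel and sum: -2·1 + -1·2 + -3·1 + 4·1 + -9·3 + 1·-1.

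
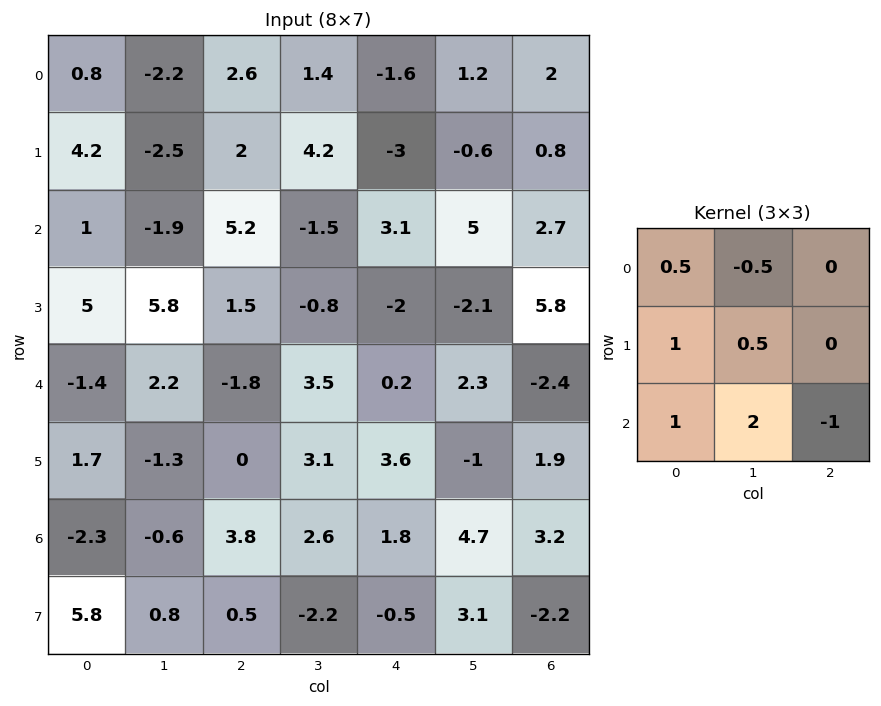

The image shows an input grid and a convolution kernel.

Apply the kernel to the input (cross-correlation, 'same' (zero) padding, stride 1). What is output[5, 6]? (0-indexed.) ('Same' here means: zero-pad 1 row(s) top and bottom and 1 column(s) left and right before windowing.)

The receptive field on the zero-padded input at this output position is [2.3 -2.4 0 / -1 1.9 0 / 4.7 3.2 0]. Elementwise product with the kernel and sum: 2.3·0.5 + -2.4·-0.5 + -1·1 + 1.9·0.5 + 4.7·1 + 3.2·2 + 0·-1.

13.4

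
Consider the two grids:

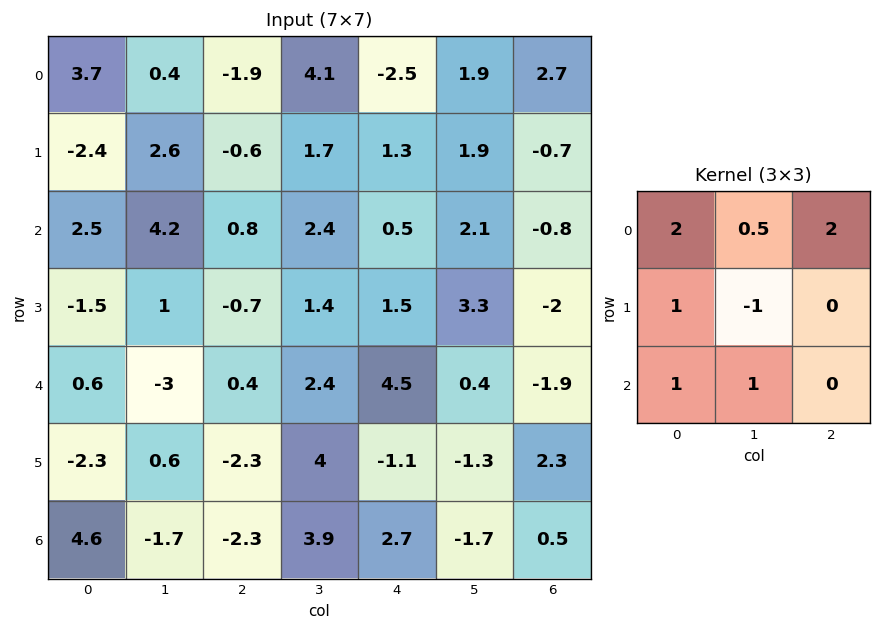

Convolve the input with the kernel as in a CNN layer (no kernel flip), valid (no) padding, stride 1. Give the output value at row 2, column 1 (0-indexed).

12.7

The receptive field on the input at this output position is [4.2 0.8 2.4 / 1 -0.7 1.4 / -3 0.4 2.4]. Elementwise product with the kernel and sum: 4.2·2 + 0.8·0.5 + 2.4·2 + 1·1 + -0.7·-1 + -3·1 + 0.4·1.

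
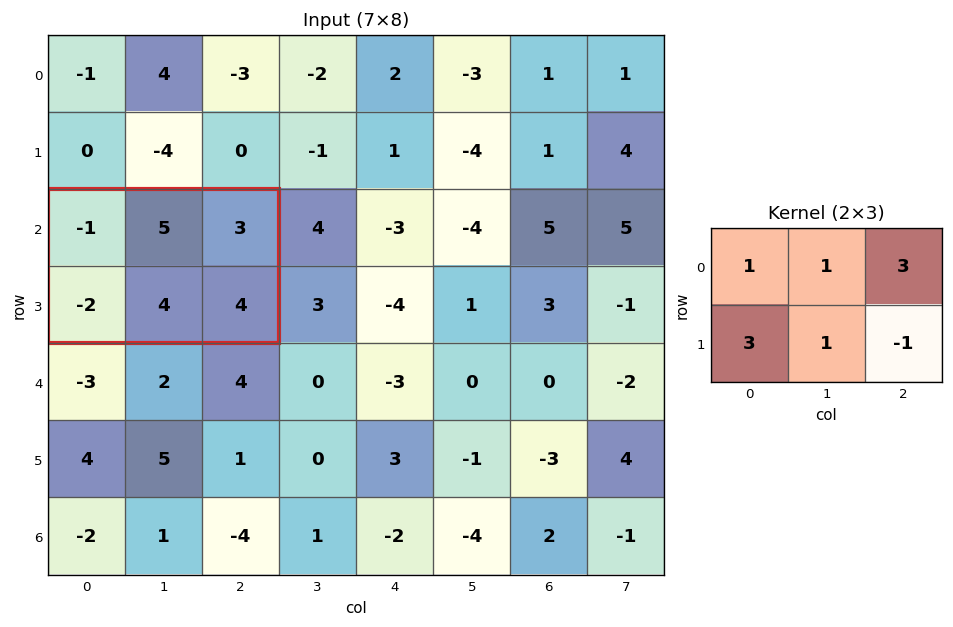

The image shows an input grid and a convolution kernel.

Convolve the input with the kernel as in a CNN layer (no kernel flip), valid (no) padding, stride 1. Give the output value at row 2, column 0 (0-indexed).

The receptive field on the input at this output position is [-1 5 3 / -2 4 4]. Elementwise product with the kernel and sum: -1·1 + 5·1 + 3·3 + -2·3 + 4·1 + 4·-1.

7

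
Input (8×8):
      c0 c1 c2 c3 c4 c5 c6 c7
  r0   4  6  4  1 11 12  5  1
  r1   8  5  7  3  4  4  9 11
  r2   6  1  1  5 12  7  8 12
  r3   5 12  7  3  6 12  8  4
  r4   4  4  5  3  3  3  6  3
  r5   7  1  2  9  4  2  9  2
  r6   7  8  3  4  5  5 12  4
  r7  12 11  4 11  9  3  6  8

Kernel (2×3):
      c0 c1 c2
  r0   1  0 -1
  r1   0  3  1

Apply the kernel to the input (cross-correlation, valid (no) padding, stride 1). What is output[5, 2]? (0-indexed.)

The receptive field on the input at this output position is [2 9 4 / 3 4 5]. Elementwise product with the kernel and sum: 2·1 + 4·-1 + 4·3 + 5·1.

15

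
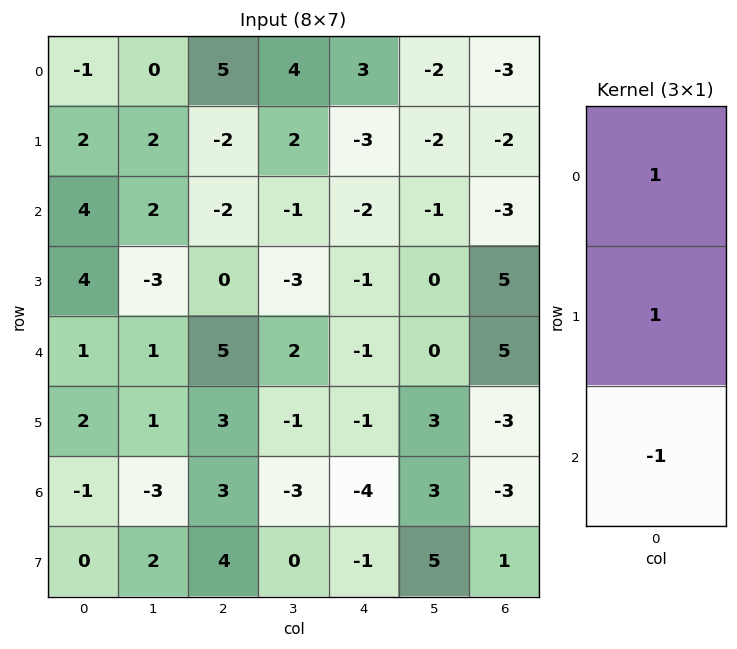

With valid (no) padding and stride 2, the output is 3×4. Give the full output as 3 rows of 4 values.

-3 5 2 -2
7 -7 -2 -3
4 5 2 5

Output[0,0]: The receptive field on the input at this output position is [-1 / 2 / 4]. Elementwise product with the kernel and sum: -1·1 + 2·1 + 4·-1.
Output[0,1]: The receptive field on the input at this output position is [5 / -2 / -2]. Elementwise product with the kernel and sum: 5·1 + -2·1 + -2·-1.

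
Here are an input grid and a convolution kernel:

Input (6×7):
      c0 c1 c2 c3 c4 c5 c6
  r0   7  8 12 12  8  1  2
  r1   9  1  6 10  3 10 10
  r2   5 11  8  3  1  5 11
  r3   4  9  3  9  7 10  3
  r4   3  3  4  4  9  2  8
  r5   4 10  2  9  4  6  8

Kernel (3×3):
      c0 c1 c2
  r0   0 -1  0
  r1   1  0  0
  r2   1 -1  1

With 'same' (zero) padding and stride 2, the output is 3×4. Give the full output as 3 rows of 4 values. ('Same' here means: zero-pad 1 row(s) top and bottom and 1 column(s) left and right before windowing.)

Output[0,0]: The receptive field on the zero-padded input at this output position is [0 0 0 / 0 7 8 / 0 9 1]. Elementwise product with the kernel and sum: 0·-1 + 0·1 + 0·1 + 9·-1 + 1·1.

-8 13 29 1
-4 20 12 2
2 17 8 -3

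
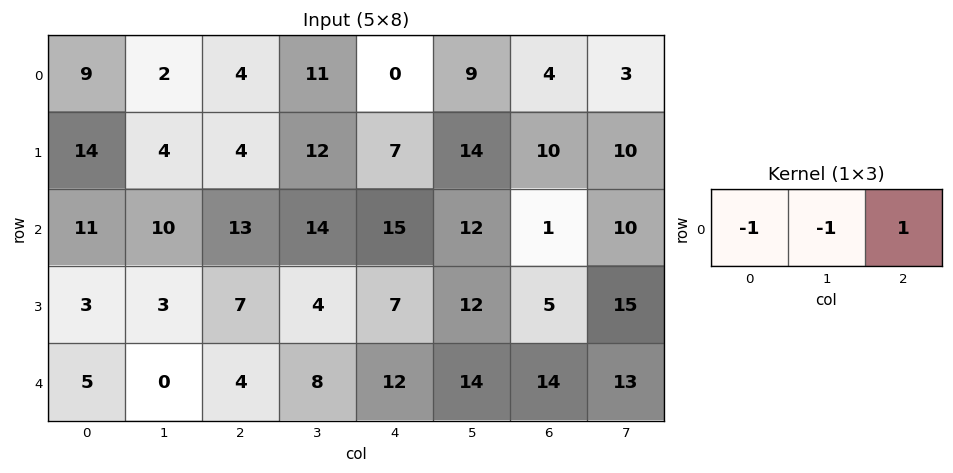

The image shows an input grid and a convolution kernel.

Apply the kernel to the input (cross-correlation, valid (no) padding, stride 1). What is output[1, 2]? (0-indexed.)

-9

The receptive field on the input at this output position is [4 12 7]. Elementwise product with the kernel and sum: 4·-1 + 12·-1 + 7·1.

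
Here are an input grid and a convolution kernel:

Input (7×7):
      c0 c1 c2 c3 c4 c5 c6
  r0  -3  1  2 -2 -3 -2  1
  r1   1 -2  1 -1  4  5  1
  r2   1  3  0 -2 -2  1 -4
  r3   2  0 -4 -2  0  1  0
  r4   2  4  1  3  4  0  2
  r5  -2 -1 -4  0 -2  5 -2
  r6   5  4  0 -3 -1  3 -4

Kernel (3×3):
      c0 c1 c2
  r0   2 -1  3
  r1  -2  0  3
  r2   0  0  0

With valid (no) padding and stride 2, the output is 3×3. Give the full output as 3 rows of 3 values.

0 7 -6
-17 4 -17
-5 13 12

Output[0,0]: The receptive field on the input at this output position is [-3 1 2 / 1 -2 1 / 1 3 0]. Elementwise product with the kernel and sum: -3·2 + 1·-1 + 2·3 + 1·-2 + 1·3.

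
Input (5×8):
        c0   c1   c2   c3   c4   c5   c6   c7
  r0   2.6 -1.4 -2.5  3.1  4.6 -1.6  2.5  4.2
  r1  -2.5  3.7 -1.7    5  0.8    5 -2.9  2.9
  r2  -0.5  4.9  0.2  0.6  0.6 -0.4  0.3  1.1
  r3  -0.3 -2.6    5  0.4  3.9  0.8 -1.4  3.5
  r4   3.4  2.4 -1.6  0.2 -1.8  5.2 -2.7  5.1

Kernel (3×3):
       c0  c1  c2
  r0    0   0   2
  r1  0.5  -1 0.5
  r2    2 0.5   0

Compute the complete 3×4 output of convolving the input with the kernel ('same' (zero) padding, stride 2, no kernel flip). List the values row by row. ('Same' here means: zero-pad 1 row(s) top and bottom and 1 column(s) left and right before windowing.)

-4.55 9.9 6.55 7.35
10.2 9.85 12.25 6.75
-7.4 3.7 6.1 14.85

Output[0,0]: The receptive field on the zero-padded input at this output position is [0 0 0 / 0 2.6 -1.4 / 0 -2.5 3.7]. Elementwise product with the kernel and sum: 0·2 + 0·0.5 + 2.6·-1 + -1.4·0.5 + 0·2 + -2.5·0.5.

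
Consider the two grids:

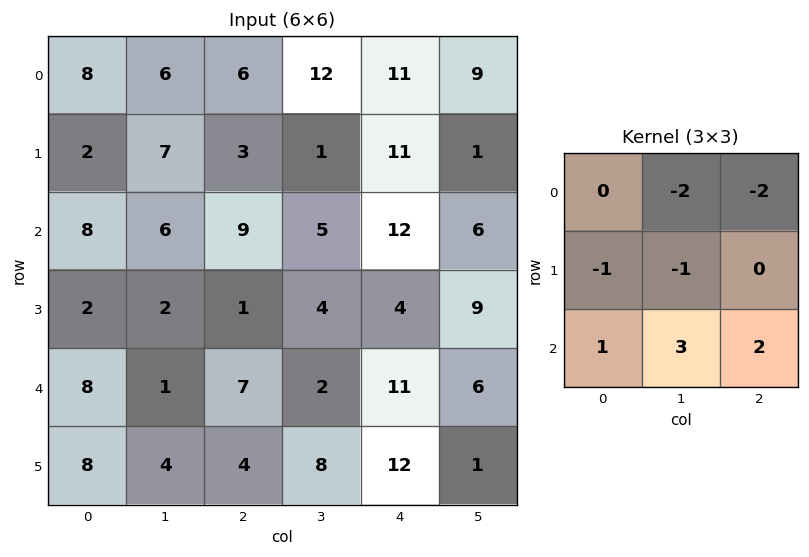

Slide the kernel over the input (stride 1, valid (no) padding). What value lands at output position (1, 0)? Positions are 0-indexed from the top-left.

-24

The receptive field on the input at this output position is [2 7 3 / 8 6 9 / 2 2 1]. Elementwise product with the kernel and sum: 7·-2 + 3·-2 + 8·-1 + 6·-1 + 2·1 + 2·3 + 1·2.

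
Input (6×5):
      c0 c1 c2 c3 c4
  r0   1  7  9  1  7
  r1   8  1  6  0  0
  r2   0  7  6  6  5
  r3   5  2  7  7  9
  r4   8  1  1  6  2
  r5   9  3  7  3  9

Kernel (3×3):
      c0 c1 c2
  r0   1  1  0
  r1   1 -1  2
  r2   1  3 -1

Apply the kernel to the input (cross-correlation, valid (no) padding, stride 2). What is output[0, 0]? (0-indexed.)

42

The receptive field on the input at this output position is [1 7 9 / 8 1 6 / 0 7 6]. Elementwise product with the kernel and sum: 1·1 + 7·1 + 8·1 + 1·-1 + 6·2 + 0·1 + 7·3 + 6·-1.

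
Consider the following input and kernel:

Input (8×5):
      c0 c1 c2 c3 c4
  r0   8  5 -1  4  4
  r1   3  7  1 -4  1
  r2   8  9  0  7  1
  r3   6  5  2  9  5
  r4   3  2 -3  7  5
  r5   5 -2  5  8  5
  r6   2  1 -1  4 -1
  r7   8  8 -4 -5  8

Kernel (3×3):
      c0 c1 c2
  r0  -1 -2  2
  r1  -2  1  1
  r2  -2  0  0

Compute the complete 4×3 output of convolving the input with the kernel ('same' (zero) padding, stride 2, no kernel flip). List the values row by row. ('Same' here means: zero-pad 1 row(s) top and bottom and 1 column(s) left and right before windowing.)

13 -21 4
25 -38 -29
3 13 -44
-11 -7 -17

Output[0,0]: The receptive field on the zero-padded input at this output position is [0 0 0 / 0 8 5 / 0 3 7]. Elementwise product with the kernel and sum: 0·-1 + 0·-2 + 0·2 + 0·-2 + 8·1 + 5·1 + 0·-2.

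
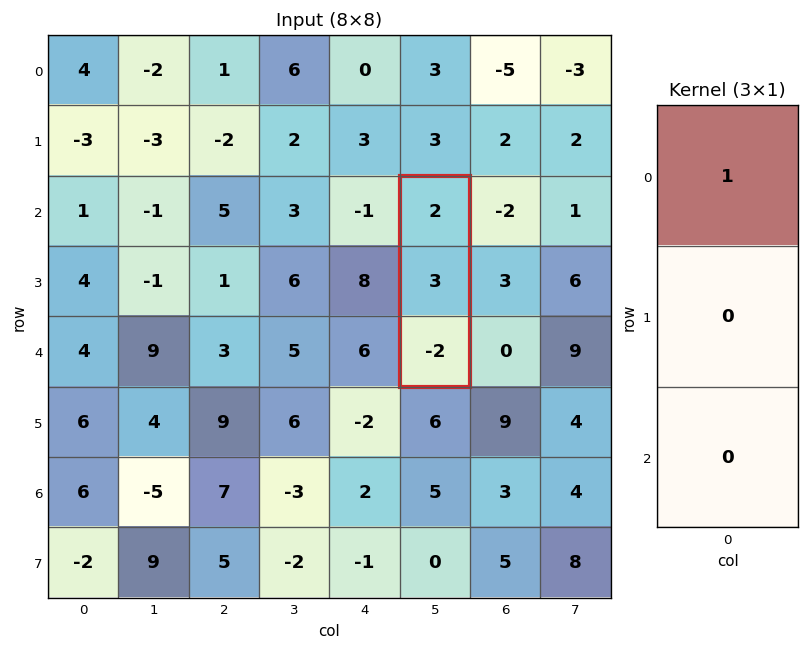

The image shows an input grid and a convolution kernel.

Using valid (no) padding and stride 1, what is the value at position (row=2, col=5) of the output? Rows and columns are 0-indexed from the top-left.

The receptive field on the input at this output position is [2 / 3 / -2]. Elementwise product with the kernel and sum: 2·1.

2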